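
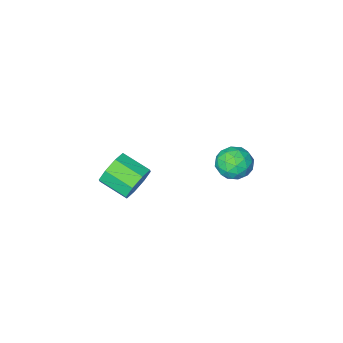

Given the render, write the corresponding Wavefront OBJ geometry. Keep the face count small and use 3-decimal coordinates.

v 0.567 0.981 -1.128
v 1.079 0.994 -1.756
v 1.664 -0.049 -1.3
v 1.153 -0.061 -0.672
v 1.288 1.322 -1.273
v 1.873 0.279 -0.817
v 1.074 1.451 -0.705
v 1.66 0.408 -0.249
v 0.564 1.304 -0.385
v 1.15 0.261 0.071
v 0.056 0.969 -0.5
v 0.641 -0.074 -0.044
v -0.153 0.641 -0.983
v 0.432 -0.402 -0.527
v 0.06 0.512 -1.551
v 0.646 -0.531 -1.095
v 0.57 0.659 -1.871
v 1.156 -0.384 -1.415
v -4.561 0.727 -2.224
v -4.106 1.315 -2.57
v -3.494 0.285 -1.57
v -3.039 0.873 -1.916
v -3.612 1.07 -1.363
v -4.271 1.343 -1.767
v -3.329 0.257 -2.373
v -3.988 0.53 -2.777
v -3.344 1.025 -2.662
v -3.519 1.527 -2.038
v -4.081 0.073 -2.102
v -4.256 0.575 -1.478
v -4.427 1.059 -2.455
v -3.173 0.541 -1.685
v -3.51 0.656 -1.36
v -3.242 1.002 -1.564
v -4.524 1.076 -1.983
v -4.257 1.422 -2.186
v -3.967 1.278 -1.476
v -3.343 0.178 -1.954
v -3.076 0.524 -2.157
v -4.358 0.598 -2.576
v -4.09 0.944 -2.78
v -3.633 0.322 -2.664
v -3.712 1.235 -2.712
v -3.085 0.975 -2.327
v -3.255 0.613 -2.596
v -3.642 0.773 -2.833
v -3.815 1.53 -2.345
v -3.188 1.27 -1.96
v -3.524 1.386 -1.635
v -3.912 1.546 -1.873
v -3.367 1.359 -2.399
v -4.412 0.33 -2.18
v -3.785 0.07 -1.795
v -3.688 0.054 -2.267
v -4.076 0.214 -2.505
v -4.515 0.625 -1.813
v -3.888 0.365 -1.428
v -3.958 0.827 -1.307
v -4.345 0.987 -1.544
v -4.233 0.241 -1.741
f 2 1 5
f 2 5 3
f 3 5 6
f 3 6 4
f 5 1 7
f 5 7 6
f 6 7 8
f 6 8 4
f 7 1 9
f 7 9 8
f 8 9 10
f 8 10 4
f 9 1 11
f 9 11 10
f 10 11 12
f 10 12 4
f 11 1 13
f 11 13 12
f 12 13 14
f 12 14 4
f 13 1 15
f 13 15 14
f 14 15 16
f 14 16 4
f 15 1 17
f 15 17 16
f 16 17 18
f 16 18 4
f 17 1 2
f 17 2 18
f 18 2 3
f 18 3 4
f 19 56 35
f 56 30 59
f 35 59 24
f 56 59 35
f 19 35 31
f 35 24 36
f 31 36 20
f 35 36 31
f 19 31 40
f 31 20 41
f 40 41 26
f 31 41 40
f 19 40 52
f 40 26 55
f 52 55 29
f 40 55 52
f 19 52 56
f 52 29 60
f 56 60 30
f 52 60 56
f 20 36 47
f 36 24 50
f 47 50 28
f 36 50 47
f 24 59 37
f 59 30 58
f 37 58 23
f 59 58 37
f 30 60 57
f 60 29 53
f 57 53 21
f 60 53 57
f 29 55 54
f 55 26 42
f 54 42 25
f 55 42 54
f 26 41 46
f 41 20 43
f 46 43 27
f 41 43 46
f 22 48 34
f 48 28 49
f 34 49 23
f 48 49 34
f 22 34 32
f 34 23 33
f 32 33 21
f 34 33 32
f 22 32 39
f 32 21 38
f 39 38 25
f 32 38 39
f 22 39 44
f 39 25 45
f 44 45 27
f 39 45 44
f 22 44 48
f 44 27 51
f 48 51 28
f 44 51 48
f 23 49 37
f 49 28 50
f 37 50 24
f 49 50 37
f 21 33 57
f 33 23 58
f 57 58 30
f 33 58 57
f 25 38 54
f 38 21 53
f 54 53 29
f 38 53 54
f 27 45 46
f 45 25 42
f 46 42 26
f 45 42 46
f 28 51 47
f 51 27 43
f 47 43 20
f 51 43 47



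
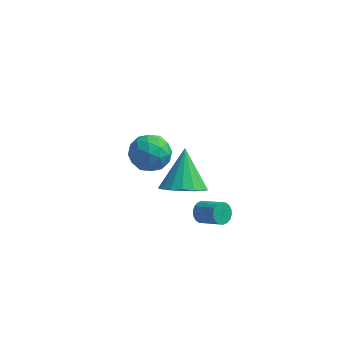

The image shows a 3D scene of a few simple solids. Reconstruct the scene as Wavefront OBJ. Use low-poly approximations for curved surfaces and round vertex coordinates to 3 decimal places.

v 1.968 -2.611 -0.66
v 2.25 -2.157 -0.792
v 3.213 -2.575 -0.171
v 2.932 -3.029 -0.04
v 2.142 -2.095 -0.582
v 3.105 -2.513 0.039
v 1.999 -2.135 -0.387
v 2.962 -2.553 0.234
v 1.85 -2.269 -0.246
v 2.813 -2.687 0.374
v 1.725 -2.471 -0.188
v 2.688 -2.889 0.433
v 1.647 -2.7 -0.223
v 2.611 -3.118 0.398
v 1.634 -2.912 -0.344
v 2.597 -3.33 0.277
v 1.687 -3.065 -0.529
v 2.65 -3.483 0.092
v 1.795 -3.127 -0.739
v 2.758 -3.545 -0.118
v 1.938 -3.087 -0.934
v 2.901 -3.505 -0.313
v 2.087 -2.953 -1.074
v 3.05 -3.371 -0.454
v 2.212 -2.751 -1.133
v 3.175 -3.169 -0.512
v 2.289 -2.522 -1.098
v 3.253 -2.94 -0.477
v 2.303 -2.31 -0.977
v 3.266 -2.728 -0.356
v 1.471 -4.021 2.418
v 2.035 -3.336 1.894
v 1.229 -2.719 3.862
v 1.574 -3.252 1.741
v 1.089 -3.344 1.743
v 0.693 -3.591 1.899
v 0.474 -3.937 2.174
v 0.484 -4.302 2.505
v 0.72 -4.603 2.816
v 1.129 -4.771 3.036
v 1.615 -4.766 3.114
v 2.069 -4.592 3.033
v 2.386 -4.286 2.81
v 2.493 -3.92 2.498
v 2.366 -3.577 2.168
v -1.224 2.412 -1.274
v -0.444 1.727 -1.35
v -2.336 1.173 -1.53
v -1.556 0.488 -1.606
v -1.772 0.93 -0.689
v -1.085 1.696 -0.531
v -1.695 1.204 -2.349
v -1.008 1.97 -2.191
v -0.735 0.981 -2.015
v -0.782 0.812 -0.989
v -1.998 2.088 -1.891
v -2.045 1.919 -0.865
v -0.736 2.178 -1.29
v -2.044 0.722 -1.59
v -2.171 0.981 -1.051
v -1.712 0.579 -1.096
v -1.113 2.16 -0.808
v -0.654 1.757 -0.853
v -1.435 1.289 -0.464
v -2.126 1.143 -2.027
v -1.667 0.74 -2.072
v -1.068 2.321 -1.784
v -0.609 1.919 -1.829
v -1.345 1.611 -2.416
v -0.449 1.337 -1.726
v -1.102 0.609 -1.876
v -1.184 1.03 -2.312
v -0.78 1.48 -2.22
v -0.477 1.238 -1.122
v -1.13 0.509 -1.273
v -1.257 0.769 -0.734
v -0.853 1.219 -0.641
v -0.648 0.799 -1.513
v -1.65 2.391 -1.607
v -2.303 1.662 -1.758
v -1.927 1.681 -2.239
v -1.523 2.131 -2.146
v -1.678 2.291 -1.004
v -2.331 1.563 -1.154
v -2 1.42 -0.66
v -1.596 1.87 -0.568
v -2.132 2.101 -1.367
f 2 1 5
f 2 5 3
f 3 5 6
f 3 6 4
f 5 1 7
f 5 7 6
f 6 7 8
f 6 8 4
f 7 1 9
f 7 9 8
f 8 9 10
f 8 10 4
f 9 1 11
f 9 11 10
f 10 11 12
f 10 12 4
f 11 1 13
f 11 13 12
f 12 13 14
f 12 14 4
f 13 1 15
f 13 15 14
f 14 15 16
f 14 16 4
f 15 1 17
f 15 17 16
f 16 17 18
f 16 18 4
f 17 1 19
f 17 19 18
f 18 19 20
f 18 20 4
f 19 1 21
f 19 21 20
f 20 21 22
f 20 22 4
f 21 1 23
f 21 23 22
f 22 23 24
f 22 24 4
f 23 1 25
f 23 25 24
f 24 25 26
f 24 26 4
f 25 1 27
f 25 27 26
f 26 27 28
f 26 28 4
f 27 1 29
f 27 29 28
f 28 29 30
f 28 30 4
f 29 1 2
f 29 2 30
f 30 2 3
f 30 3 4
f 32 31 34
f 32 34 33
f 34 31 35
f 34 35 33
f 35 31 36
f 35 36 33
f 36 31 37
f 36 37 33
f 37 31 38
f 37 38 33
f 38 31 39
f 38 39 33
f 39 31 40
f 39 40 33
f 40 31 41
f 40 41 33
f 41 31 42
f 41 42 33
f 42 31 43
f 42 43 33
f 43 31 44
f 43 44 33
f 44 31 45
f 44 45 33
f 45 31 32
f 45 32 33
f 46 83 62
f 83 57 86
f 62 86 51
f 83 86 62
f 46 62 58
f 62 51 63
f 58 63 47
f 62 63 58
f 46 58 67
f 58 47 68
f 67 68 53
f 58 68 67
f 46 67 79
f 67 53 82
f 79 82 56
f 67 82 79
f 46 79 83
f 79 56 87
f 83 87 57
f 79 87 83
f 47 63 74
f 63 51 77
f 74 77 55
f 63 77 74
f 51 86 64
f 86 57 85
f 64 85 50
f 86 85 64
f 57 87 84
f 87 56 80
f 84 80 48
f 87 80 84
f 56 82 81
f 82 53 69
f 81 69 52
f 82 69 81
f 53 68 73
f 68 47 70
f 73 70 54
f 68 70 73
f 49 75 61
f 75 55 76
f 61 76 50
f 75 76 61
f 49 61 59
f 61 50 60
f 59 60 48
f 61 60 59
f 49 59 66
f 59 48 65
f 66 65 52
f 59 65 66
f 49 66 71
f 66 52 72
f 71 72 54
f 66 72 71
f 49 71 75
f 71 54 78
f 75 78 55
f 71 78 75
f 50 76 64
f 76 55 77
f 64 77 51
f 76 77 64
f 48 60 84
f 60 50 85
f 84 85 57
f 60 85 84
f 52 65 81
f 65 48 80
f 81 80 56
f 65 80 81
f 54 72 73
f 72 52 69
f 73 69 53
f 72 69 73
f 55 78 74
f 78 54 70
f 74 70 47
f 78 70 74



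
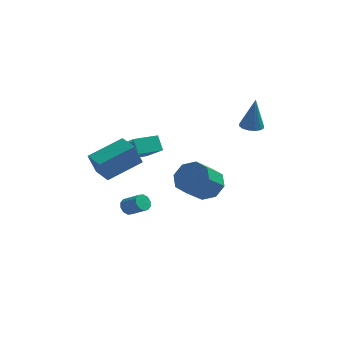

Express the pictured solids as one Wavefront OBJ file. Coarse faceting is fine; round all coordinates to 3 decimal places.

v -2.738 2.16 -4.316
v -2.434 2.602 -4.476
v -1.498 2.202 -3.805
v -1.802 1.76 -3.644
v -2.604 2.689 -4.187
v -1.668 2.288 -3.516
v -2.825 2.573 -3.948
v -1.889 2.173 -3.276
v -3.013 2.3 -3.848
v -2.077 1.9 -3.177
v -3.096 1.974 -3.928
v -2.16 1.573 -3.256
v -3.042 1.718 -4.155
v -2.106 1.318 -3.484
v -2.872 1.632 -4.444
v -1.936 1.231 -3.773
v -2.651 1.747 -4.684
v -1.715 1.347 -4.012
v -2.463 2.02 -4.783
v -1.527 1.62 -4.112
v -2.38 2.347 -4.704
v -1.444 1.946 -4.032
v 1.528 2.279 -2.184
v 2.528 1.901 -2.03
v 1.892 0.684 -0.882
v 0.892 1.061 -1.036
v 2.332 2.504 -1.499
v 1.696 1.287 -0.351
v 1.666 2.975 -1.37
v 1.029 1.757 -0.222
v 0.918 3.038 -1.717
v 0.282 1.821 -0.569
v 0.528 2.656 -2.338
v -0.108 1.439 -1.19
v 0.724 2.053 -2.869
v 0.088 0.836 -1.721
v 1.391 1.583 -2.998
v 0.754 0.365 -1.85
v 2.138 1.519 -2.651
v 1.502 0.302 -1.503
v 3.766 3.057 2.03
v 4.429 2.988 1.967
v 3.954 3.083 3.99
v 4.374 3.33 1.967
v 4.156 3.6 1.985
v 3.834 3.723 2.014
v 3.493 3.669 2.048
v 3.225 3.45 2.076
v 3.102 3.126 2.092
v 3.157 2.784 2.092
v 3.375 2.515 2.074
v 3.698 2.391 2.045
v 4.038 2.445 2.011
v 4.306 2.664 1.983
v -2.933 1.911 -0.561
v -1.899 1.038 0.468
v -3.299 2.424 0.241
v -2.265 1.551 1.27
v -1.835 2.989 -0.75
v -0.801 2.116 0.279
v -2.201 3.502 0.052
v -1.167 2.629 1.081
v -3.93 -0.078 -0.435
v -4.29 -0.404 0.867
v -2.358 1.241 0.33
v -2.717 0.914 1.632
v -3.103 -1.054 -0.452
v -3.462 -1.381 0.85
v -1.53 0.264 0.313
v -1.89 -0.062 1.615
f 2 1 5
f 2 5 3
f 3 5 6
f 3 6 4
f 5 1 7
f 5 7 6
f 6 7 8
f 6 8 4
f 7 1 9
f 7 9 8
f 8 9 10
f 8 10 4
f 9 1 11
f 9 11 10
f 10 11 12
f 10 12 4
f 11 1 13
f 11 13 12
f 12 13 14
f 12 14 4
f 13 1 15
f 13 15 14
f 14 15 16
f 14 16 4
f 15 1 17
f 15 17 16
f 16 17 18
f 16 18 4
f 17 1 19
f 17 19 18
f 18 19 20
f 18 20 4
f 19 1 21
f 19 21 20
f 20 21 22
f 20 22 4
f 21 1 2
f 21 2 22
f 22 2 3
f 22 3 4
f 24 23 27
f 24 27 25
f 25 27 28
f 25 28 26
f 27 23 29
f 27 29 28
f 28 29 30
f 28 30 26
f 29 23 31
f 29 31 30
f 30 31 32
f 30 32 26
f 31 23 33
f 31 33 32
f 32 33 34
f 32 34 26
f 33 23 35
f 33 35 34
f 34 35 36
f 34 36 26
f 35 23 37
f 35 37 36
f 36 37 38
f 36 38 26
f 37 23 39
f 37 39 38
f 38 39 40
f 38 40 26
f 39 23 24
f 39 24 40
f 40 24 25
f 40 25 26
f 42 41 44
f 42 44 43
f 44 41 45
f 44 45 43
f 45 41 46
f 45 46 43
f 46 41 47
f 46 47 43
f 47 41 48
f 47 48 43
f 48 41 49
f 48 49 43
f 49 41 50
f 49 50 43
f 50 41 51
f 50 51 43
f 51 41 52
f 51 52 43
f 52 41 53
f 52 53 43
f 53 41 54
f 53 54 43
f 54 41 42
f 54 42 43
f 56 58 55
f 59 56 55
f 55 58 57
f 57 59 55
f 56 62 58
f 60 56 59
f 60 62 56
f 58 62 57
f 61 59 57
f 57 62 61
f 61 60 59
f 62 60 61
f 64 66 63
f 67 64 63
f 63 66 65
f 65 67 63
f 64 70 66
f 68 64 67
f 68 70 64
f 66 70 65
f 69 67 65
f 65 70 69
f 69 68 67
f 70 68 69



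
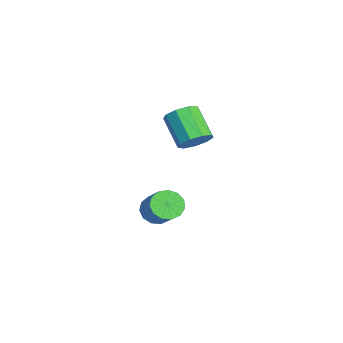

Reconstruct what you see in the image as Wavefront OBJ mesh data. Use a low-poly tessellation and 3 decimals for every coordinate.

v 2.97 0.166 -3.342
v 3.543 0.306 -4.022
v 4.902 0.694 -2.798
v 4.33 0.554 -2.118
v 3.326 0.753 -3.923
v 4.685 1.142 -2.7
v 2.996 1.015 -3.64
v 4.356 1.403 -2.416
v 2.658 1.006 -3.262
v 4.018 1.395 -2.038
v 2.419 0.731 -2.909
v 3.779 1.119 -1.686
v 2.355 0.276 -2.694
v 3.715 0.665 -1.47
v 2.487 -0.214 -2.684
v 3.846 0.175 -1.461
v 2.772 -0.583 -2.883
v 4.131 -0.194 -1.66
v 3.119 -0.714 -3.228
v 4.479 -0.326 -2.004
v 3.42 -0.567 -3.609
v 4.779 -0.178 -2.385
v 3.578 -0.186 -3.905
v 4.937 0.202 -2.681
v 4.146 1.94 2.129
v 4.798 1.598 2.697
v 3.407 1.039 3.959
v 2.754 1.38 3.391
v 4.683 2.207 2.839
v 3.291 1.648 4.102
v 4.316 2.691 2.649
v 2.925 2.132 3.912
v 3.869 2.823 2.216
v 2.478 2.264 3.478
v 3.552 2.542 1.742
v 2.161 1.983 3.004
v 3.513 1.979 1.449
v 2.121 1.42 2.711
v 3.769 1.397 1.474
v 2.378 0.838 2.736
v 4.202 1.069 1.806
v 2.811 0.51 3.068
v 4.608 1.149 2.289
v 3.217 0.59 3.551
f 2 1 5
f 2 5 3
f 3 5 6
f 3 6 4
f 5 1 7
f 5 7 6
f 6 7 8
f 6 8 4
f 7 1 9
f 7 9 8
f 8 9 10
f 8 10 4
f 9 1 11
f 9 11 10
f 10 11 12
f 10 12 4
f 11 1 13
f 11 13 12
f 12 13 14
f 12 14 4
f 13 1 15
f 13 15 14
f 14 15 16
f 14 16 4
f 15 1 17
f 15 17 16
f 16 17 18
f 16 18 4
f 17 1 19
f 17 19 18
f 18 19 20
f 18 20 4
f 19 1 21
f 19 21 20
f 20 21 22
f 20 22 4
f 21 1 23
f 21 23 22
f 22 23 24
f 22 24 4
f 23 1 2
f 23 2 24
f 24 2 3
f 24 3 4
f 26 25 29
f 26 29 27
f 27 29 30
f 27 30 28
f 29 25 31
f 29 31 30
f 30 31 32
f 30 32 28
f 31 25 33
f 31 33 32
f 32 33 34
f 32 34 28
f 33 25 35
f 33 35 34
f 34 35 36
f 34 36 28
f 35 25 37
f 35 37 36
f 36 37 38
f 36 38 28
f 37 25 39
f 37 39 38
f 38 39 40
f 38 40 28
f 39 25 41
f 39 41 40
f 40 41 42
f 40 42 28
f 41 25 43
f 41 43 42
f 42 43 44
f 42 44 28
f 43 25 26
f 43 26 44
f 44 26 27
f 44 27 28



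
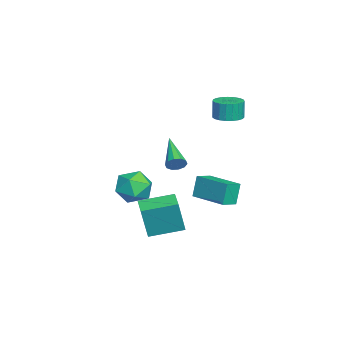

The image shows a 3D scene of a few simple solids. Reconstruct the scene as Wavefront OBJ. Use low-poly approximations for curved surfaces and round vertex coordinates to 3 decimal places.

v -0.627 0.827 -0.171
v -0.462 1.074 0.305
v -2.513 0.273 0.771
v -0.627 1.31 0.113
v -0.792 1.362 -0.187
v -0.894 1.21 -0.481
v -0.893 0.911 -0.656
v -0.791 0.581 -0.646
v -0.626 0.344 -0.454
v -0.461 0.292 -0.154
v -0.36 0.445 0.139
v -0.36 0.743 0.315
v -1.546 3.312 2.828
v -0.971 3.852 2.888
v -1.08 3.847 3.972
v -1.654 3.308 3.912
v -1.239 4.04 2.862
v -1.348 4.035 3.946
v -1.56 4.102 2.83
v -1.669 4.097 3.914
v -1.879 4.028 2.798
v -1.987 4.023 3.882
v -2.14 3.83 2.771
v -2.248 3.825 3.855
v -2.298 3.543 2.753
v -2.406 3.538 3.838
v -2.326 3.216 2.749
v -2.434 3.211 3.834
v -2.219 2.905 2.758
v -2.328 2.9 3.843
v -1.996 2.665 2.78
v -2.104 2.66 3.864
v -1.695 2.537 2.809
v -1.803 2.532 3.894
v -1.368 2.543 2.842
v -1.477 2.538 3.927
v -1.072 2.682 2.872
v -1.18 2.677 3.957
v -0.858 2.93 2.895
v -0.966 2.925 3.979
v -0.763 3.244 2.906
v -0.871 3.239 3.99
v -0.803 3.57 2.903
v -0.911 3.565 3.988
v -3.52 -0.739 -2.972
v -2.457 -0.701 -2.577
v -3.283 -2.499 -3.443
v -2.22 -2.461 -3.048
v -3.096 -2.406 -2.327
v -3.242 -1.318 -2.036
v -2.498 -1.882 -3.984
v -2.644 -0.794 -3.693
v -1.825 -1.408 -3.202
v -2.194 -1.732 -2.178
v -3.546 -1.468 -3.842
v -3.915 -1.792 -2.818
v 1.578 2.498 -1.171
v 1.233 2.67 0.029
v 2.844 4.052 -1.029
v 2.5 4.224 0.171
v 2.26 1.916 -0.891
v 1.916 2.088 0.309
v 3.527 3.47 -0.749
v 3.182 3.642 0.451
v 0.306 -0.638 -4.134
v 0.634 -0.951 -2.206
v -0.117 1.157 -3.77
v 0.211 0.844 -1.843
v 1.429 -0.344 -4.277
v 1.757 -0.657 -2.35
v 1.006 1.451 -3.914
v 1.334 1.138 -1.986
f 2 1 4
f 2 4 3
f 4 1 5
f 4 5 3
f 5 1 6
f 5 6 3
f 6 1 7
f 6 7 3
f 7 1 8
f 7 8 3
f 8 1 9
f 8 9 3
f 9 1 10
f 9 10 3
f 10 1 11
f 10 11 3
f 11 1 12
f 11 12 3
f 12 1 2
f 12 2 3
f 14 13 17
f 14 17 15
f 15 17 18
f 15 18 16
f 17 13 19
f 17 19 18
f 18 19 20
f 18 20 16
f 19 13 21
f 19 21 20
f 20 21 22
f 20 22 16
f 21 13 23
f 21 23 22
f 22 23 24
f 22 24 16
f 23 13 25
f 23 25 24
f 24 25 26
f 24 26 16
f 25 13 27
f 25 27 26
f 26 27 28
f 26 28 16
f 27 13 29
f 27 29 28
f 28 29 30
f 28 30 16
f 29 13 31
f 29 31 30
f 30 31 32
f 30 32 16
f 31 13 33
f 31 33 32
f 32 33 34
f 32 34 16
f 33 13 35
f 33 35 34
f 34 35 36
f 34 36 16
f 35 13 37
f 35 37 36
f 36 37 38
f 36 38 16
f 37 13 39
f 37 39 38
f 38 39 40
f 38 40 16
f 39 13 41
f 39 41 40
f 40 41 42
f 40 42 16
f 41 13 43
f 41 43 42
f 42 43 44
f 42 44 16
f 43 13 14
f 43 14 44
f 44 14 15
f 44 15 16
f 45 56 50
f 45 50 46
f 45 46 52
f 45 52 55
f 45 55 56
f 46 50 54
f 50 56 49
f 56 55 47
f 55 52 51
f 52 46 53
f 48 54 49
f 48 49 47
f 48 47 51
f 48 51 53
f 48 53 54
f 49 54 50
f 47 49 56
f 51 47 55
f 53 51 52
f 54 53 46
f 58 60 57
f 61 58 57
f 57 60 59
f 59 61 57
f 58 64 60
f 62 58 61
f 62 64 58
f 60 64 59
f 63 61 59
f 59 64 63
f 63 62 61
f 64 62 63
f 66 68 65
f 69 66 65
f 65 68 67
f 67 69 65
f 66 72 68
f 70 66 69
f 70 72 66
f 68 72 67
f 71 69 67
f 67 72 71
f 71 70 69
f 72 70 71



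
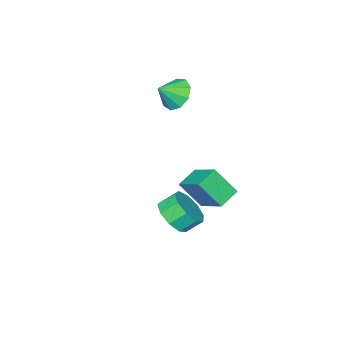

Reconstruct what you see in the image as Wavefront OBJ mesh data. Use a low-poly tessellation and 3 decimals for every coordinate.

v -0.389 0.237 -2.263
v -1.603 0.16 -1.803
v -0.085 1.957 -1.17
v -1.298 1.88 -0.711
v 0.218 -0.78 -0.829
v -0.995 -0.857 -0.37
v 0.523 0.94 0.263
v -0.691 0.863 0.723
v 3.688 2.352 0.309
v 4.518 2.986 0.618
v 3.863 3.502 1.321
v 3.032 2.868 1.011
v 4.155 3.302 0.049
v 3.5 3.817 0.751
v 3.574 3.173 -0.4
v 2.919 3.688 0.303
v 3.045 2.66 -0.516
v 2.39 3.175 0.186
v 2.817 2.003 -0.247
v 2.162 2.519 0.455
v 2.997 1.51 0.283
v 2.341 2.025 0.985
v 3.499 1.411 0.824
v 2.844 1.926 1.527
v 4.09 1.752 1.125
v 3.435 2.268 1.827
v 4.492 2.374 1.044
v 3.837 2.89 1.746
v -2.263 -3.538 3.493
v -1.754 -3.961 2.652
v -1.237 -3.842 4.267
v -1.589 -3.251 2.713
v -1.739 -2.675 3.139
v -2.134 -2.502 3.73
v -2.589 -2.814 4.211
v -2.892 -3.465 4.356
v -2.9 -4.149 4.097
v -2.61 -4.548 3.556
v -2.158 -4.474 2.985
f 2 4 1
f 5 2 1
f 1 4 3
f 3 5 1
f 2 8 4
f 6 2 5
f 6 8 2
f 4 8 3
f 7 5 3
f 3 8 7
f 7 6 5
f 8 6 7
f 10 9 13
f 10 13 11
f 11 13 14
f 11 14 12
f 13 9 15
f 13 15 14
f 14 15 16
f 14 16 12
f 15 9 17
f 15 17 16
f 16 17 18
f 16 18 12
f 17 9 19
f 17 19 18
f 18 19 20
f 18 20 12
f 19 9 21
f 19 21 20
f 20 21 22
f 20 22 12
f 21 9 23
f 21 23 22
f 22 23 24
f 22 24 12
f 23 9 25
f 23 25 24
f 24 25 26
f 24 26 12
f 25 9 27
f 25 27 26
f 26 27 28
f 26 28 12
f 27 9 10
f 27 10 28
f 28 10 11
f 28 11 12
f 30 29 32
f 30 32 31
f 32 29 33
f 32 33 31
f 33 29 34
f 33 34 31
f 34 29 35
f 34 35 31
f 35 29 36
f 35 36 31
f 36 29 37
f 36 37 31
f 37 29 38
f 37 38 31
f 38 29 39
f 38 39 31
f 39 29 30
f 39 30 31



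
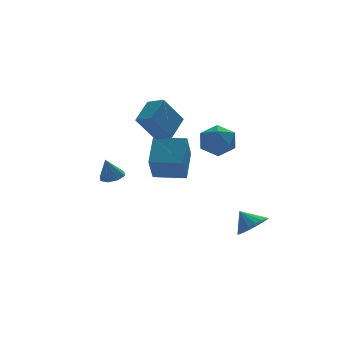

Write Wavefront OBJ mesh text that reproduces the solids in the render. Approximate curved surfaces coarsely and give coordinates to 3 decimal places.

v -0.705 1.167 0.978
v 0.064 2.533 2.188
v -0.103 2.168 -0.533
v 0.667 3.533 0.677
v 0.853 0.267 1.003
v 1.623 1.632 2.213
v 1.456 1.267 -0.508
v 2.225 2.633 0.702
v 0.529 -2.916 4.235
v 1.509 -2.733 4.601
v 1.191 -3.667 2.839
v 2.171 -3.484 3.205
v 1.546 -4.19 3.692
v 1.137 -3.727 4.555
v 1.563 -2.673 2.885
v 1.154 -2.21 3.748
v 2.148 -2.583 3.767
v 2.137 -3.52 4.266
v 0.563 -2.88 3.174
v 0.552 -3.817 3.673
v -2.884 0.58 0.486
v -2.369 0.125 0.619
v -3.276 0.5 1.734
v -2.219 0.633 0.699
v -2.458 1.11 0.654
v -2.947 1.277 0.511
v -3.398 1.035 0.354
v -3.548 0.527 0.274
v -3.309 0.05 0.318
v -2.82 -0.117 0.462
v -0.689 0.737 4.239
v 0.357 1.755 5.091
v -1.252 1.613 3.883
v -0.206 2.631 4.735
v 0.466 0.849 2.685
v 1.512 1.867 3.537
v -0.097 1.725 2.329
v 0.949 2.743 3.181
v 2.861 -4.234 -2.034
v 3.656 -4.329 -1.541
v 2.419 -3.526 -1.186
v 3.733 -3.994 -1.78
v 3.639 -3.707 -2.069
v 3.39 -3.524 -2.351
v 3.036 -3.482 -2.57
v 2.648 -3.588 -2.684
v 2.301 -3.823 -2.668
v 2.066 -4.139 -2.527
v 1.988 -4.474 -2.289
v 2.083 -4.761 -2
v 2.332 -4.944 -1.718
v 2.686 -4.986 -1.498
v 3.074 -4.879 -1.385
v 3.42 -4.645 -1.4
f 2 4 1
f 5 2 1
f 1 4 3
f 3 5 1
f 2 8 4
f 6 2 5
f 6 8 2
f 4 8 3
f 7 5 3
f 3 8 7
f 7 6 5
f 8 6 7
f 9 20 14
f 9 14 10
f 9 10 16
f 9 16 19
f 9 19 20
f 10 14 18
f 14 20 13
f 20 19 11
f 19 16 15
f 16 10 17
f 12 18 13
f 12 13 11
f 12 11 15
f 12 15 17
f 12 17 18
f 13 18 14
f 11 13 20
f 15 11 19
f 17 15 16
f 18 17 10
f 22 21 24
f 22 24 23
f 24 21 25
f 24 25 23
f 25 21 26
f 25 26 23
f 26 21 27
f 26 27 23
f 27 21 28
f 27 28 23
f 28 21 29
f 28 29 23
f 29 21 30
f 29 30 23
f 30 21 22
f 30 22 23
f 32 34 31
f 35 32 31
f 31 34 33
f 33 35 31
f 32 38 34
f 36 32 35
f 36 38 32
f 34 38 33
f 37 35 33
f 33 38 37
f 37 36 35
f 38 36 37
f 40 39 42
f 40 42 41
f 42 39 43
f 42 43 41
f 43 39 44
f 43 44 41
f 44 39 45
f 44 45 41
f 45 39 46
f 45 46 41
f 46 39 47
f 46 47 41
f 47 39 48
f 47 48 41
f 48 39 49
f 48 49 41
f 49 39 50
f 49 50 41
f 50 39 51
f 50 51 41
f 51 39 52
f 51 52 41
f 52 39 53
f 52 53 41
f 53 39 54
f 53 54 41
f 54 39 40
f 54 40 41



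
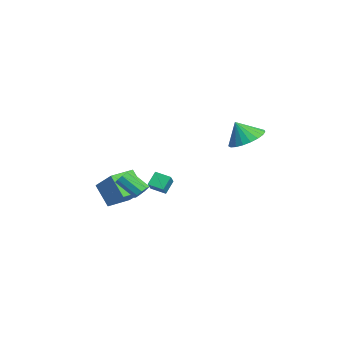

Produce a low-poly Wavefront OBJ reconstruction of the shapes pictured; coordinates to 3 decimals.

v 1.671 3.73 1.612
v 2.656 3.24 1.59
v 1.409 3.15 2.768
v 2.749 3.631 1.807
v 2.657 4.04 1.991
v 2.393 4.394 2.109
v 2.005 4.634 2.141
v 1.559 4.718 2.082
v 1.133 4.631 1.941
v 0.8 4.388 1.744
v 0.617 4.031 1.523
v 0.617 3.622 1.318
v 0.799 3.232 1.164
v 1.132 2.928 1.087
v 1.558 2.762 1.101
v 2.004 2.764 1.203
v 2.392 2.933 1.376
v 3.884 -2.438 -0.641
v 4.279 -2.792 -0.645
v 3.53 -3.636 0.218
v 3.136 -3.282 0.221
v 4.326 -2.556 -0.373
v 3.578 -3.4 0.489
v 4.167 -2.265 -0.227
v 3.418 -3.109 0.635
v 3.875 -2.055 -0.275
v 3.126 -2.899 0.588
v 3.588 -2.024 -0.494
v 2.839 -2.868 0.369
v 3.439 -2.187 -0.782
v 2.691 -3.031 0.081
v 3.499 -2.467 -1.004
v 2.75 -3.311 -0.142
v 3.739 -2.734 -1.057
v 2.99 -3.577 -0.194
v 4.047 -2.862 -0.915
v 3.298 -3.706 -0.052
v -3.842 0.234 -3.293
v -2.904 -0.141 -2.491
v -3.322 0.987 -3.549
v -2.384 0.612 -2.747
v -3.436 -0.292 -4.013
v -2.498 -0.667 -3.211
v -2.916 0.461 -4.269
v -1.978 0.086 -3.467
v 1.633 -3.764 -2.58
v 0.718 -4.212 -1.411
v 1.058 -2.477 -2.536
v 0.143 -2.925 -1.368
v 2.957 -3.215 -1.332
v 2.042 -3.663 -0.164
v 2.382 -1.928 -1.289
v 1.467 -2.376 -0.12
f 2 1 4
f 2 4 3
f 4 1 5
f 4 5 3
f 5 1 6
f 5 6 3
f 6 1 7
f 6 7 3
f 7 1 8
f 7 8 3
f 8 1 9
f 8 9 3
f 9 1 10
f 9 10 3
f 10 1 11
f 10 11 3
f 11 1 12
f 11 12 3
f 12 1 13
f 12 13 3
f 13 1 14
f 13 14 3
f 14 1 15
f 14 15 3
f 15 1 16
f 15 16 3
f 16 1 17
f 16 17 3
f 17 1 2
f 17 2 3
f 19 18 22
f 19 22 20
f 20 22 23
f 20 23 21
f 22 18 24
f 22 24 23
f 23 24 25
f 23 25 21
f 24 18 26
f 24 26 25
f 25 26 27
f 25 27 21
f 26 18 28
f 26 28 27
f 27 28 29
f 27 29 21
f 28 18 30
f 28 30 29
f 29 30 31
f 29 31 21
f 30 18 32
f 30 32 31
f 31 32 33
f 31 33 21
f 32 18 34
f 32 34 33
f 33 34 35
f 33 35 21
f 34 18 36
f 34 36 35
f 35 36 37
f 35 37 21
f 36 18 19
f 36 19 37
f 37 19 20
f 37 20 21
f 39 41 38
f 42 39 38
f 38 41 40
f 40 42 38
f 39 45 41
f 43 39 42
f 43 45 39
f 41 45 40
f 44 42 40
f 40 45 44
f 44 43 42
f 45 43 44
f 47 49 46
f 50 47 46
f 46 49 48
f 48 50 46
f 47 53 49
f 51 47 50
f 51 53 47
f 49 53 48
f 52 50 48
f 48 53 52
f 52 51 50
f 53 51 52



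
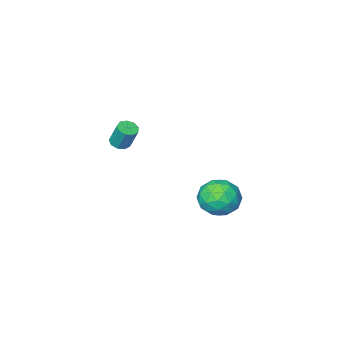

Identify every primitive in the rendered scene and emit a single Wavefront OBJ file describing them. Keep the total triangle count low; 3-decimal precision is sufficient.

v -3.677 4.817 1.141
v -2.837 4.485 0.506
v -3.803 3.175 1.834
v -2.963 2.843 1.199
v -2.782 3.55 2.027
v -2.705 4.565 1.599
v -3.935 3.095 0.741
v -3.858 4.11 0.313
v -2.997 3.421 0.259
v -2.284 3.701 1.054
v -4.356 3.959 1.286
v -3.643 4.239 2.081
v -3.246 4.795 0.763
v -3.394 2.865 1.577
v -3.288 3.281 2.064
v -2.794 3.085 1.691
v -3.168 4.842 1.405
v -2.674 4.647 1.032
v -2.642 4.097 1.926
v -3.966 3.013 1.308
v -3.472 2.818 0.935
v -3.846 4.575 0.649
v -3.352 4.379 0.276
v -3.998 3.563 0.414
v -2.846 3.974 0.244
v -2.92 3.009 0.651
v -3.492 3.158 0.382
v -3.446 3.754 0.13
v -2.428 4.139 0.711
v -2.502 3.174 1.119
v -2.395 3.59 1.606
v -2.35 4.186 1.354
v -2.521 3.514 0.566
v -4.138 4.486 1.221
v -4.212 3.521 1.629
v -4.29 3.474 0.986
v -4.245 4.07 0.734
v -3.72 4.651 1.689
v -3.794 3.686 2.096
v -3.194 3.906 2.21
v -3.148 4.502 1.958
v -4.119 4.146 1.774
v -1.875 -2.525 2.062
v -1.331 -2.447 2.084
v -1.461 -1.896 3.32
v -2.005 -1.975 3.298
v -1.499 -2.146 1.932
v -1.628 -1.595 3.169
v -1.842 -2.022 1.841
v -1.972 -1.472 3.078
v -2.201 -2.134 1.853
v -2.331 -1.584 3.09
v -2.408 -2.429 1.963
v -2.537 -1.878 3.2
v -2.365 -2.769 2.119
v -2.494 -2.218 3.356
v -2.093 -2.995 2.248
v -2.223 -2.444 3.485
v -1.72 -3.001 2.29
v -1.849 -2.45 3.526
v -1.419 -2.785 2.225
v -1.548 -2.234 3.462
f 1 38 17
f 38 12 41
f 17 41 6
f 38 41 17
f 1 17 13
f 17 6 18
f 13 18 2
f 17 18 13
f 1 13 22
f 13 2 23
f 22 23 8
f 13 23 22
f 1 22 34
f 22 8 37
f 34 37 11
f 22 37 34
f 1 34 38
f 34 11 42
f 38 42 12
f 34 42 38
f 2 18 29
f 18 6 32
f 29 32 10
f 18 32 29
f 6 41 19
f 41 12 40
f 19 40 5
f 41 40 19
f 12 42 39
f 42 11 35
f 39 35 3
f 42 35 39
f 11 37 36
f 37 8 24
f 36 24 7
f 37 24 36
f 8 23 28
f 23 2 25
f 28 25 9
f 23 25 28
f 4 30 16
f 30 10 31
f 16 31 5
f 30 31 16
f 4 16 14
f 16 5 15
f 14 15 3
f 16 15 14
f 4 14 21
f 14 3 20
f 21 20 7
f 14 20 21
f 4 21 26
f 21 7 27
f 26 27 9
f 21 27 26
f 4 26 30
f 26 9 33
f 30 33 10
f 26 33 30
f 5 31 19
f 31 10 32
f 19 32 6
f 31 32 19
f 3 15 39
f 15 5 40
f 39 40 12
f 15 40 39
f 7 20 36
f 20 3 35
f 36 35 11
f 20 35 36
f 9 27 28
f 27 7 24
f 28 24 8
f 27 24 28
f 10 33 29
f 33 9 25
f 29 25 2
f 33 25 29
f 44 43 47
f 44 47 45
f 45 47 48
f 45 48 46
f 47 43 49
f 47 49 48
f 48 49 50
f 48 50 46
f 49 43 51
f 49 51 50
f 50 51 52
f 50 52 46
f 51 43 53
f 51 53 52
f 52 53 54
f 52 54 46
f 53 43 55
f 53 55 54
f 54 55 56
f 54 56 46
f 55 43 57
f 55 57 56
f 56 57 58
f 56 58 46
f 57 43 59
f 57 59 58
f 58 59 60
f 58 60 46
f 59 43 61
f 59 61 60
f 60 61 62
f 60 62 46
f 61 43 44
f 61 44 62
f 62 44 45
f 62 45 46



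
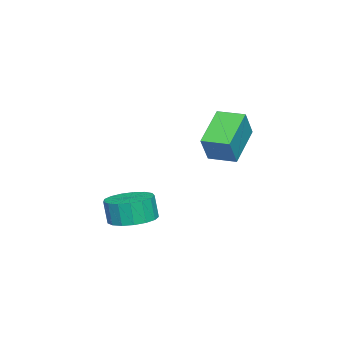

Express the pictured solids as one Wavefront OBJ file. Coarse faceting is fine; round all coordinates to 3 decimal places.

v -1.719 -0.857 1.024
v -3.57 -0.748 2.171
v -1.634 0.49 1.034
v -3.485 0.599 2.18
v -0.895 -0.919 2.36
v -2.746 -0.81 3.506
v -0.81 0.428 2.369
v -2.661 0.537 3.516
v 2.516 -2.709 -1.193
v 3.602 -2.771 -1.12
v 3.51 -2.993 0.066
v 2.424 -2.931 -0.007
v 3.5 -2.267 -1.033
v 3.407 -2.489 0.152
v 3.172 -1.864 -0.983
v 3.08 -2.086 0.203
v 2.694 -1.654 -0.981
v 2.602 -1.877 0.205
v 2.175 -1.687 -1.028
v 2.083 -1.909 0.158
v 1.735 -1.953 -1.112
v 1.642 -2.176 0.074
v 1.473 -2.393 -1.215
v 1.381 -2.615 -0.029
v 1.451 -2.905 -1.313
v 1.358 -3.127 -0.127
v 1.672 -3.372 -1.383
v 1.58 -3.594 -0.197
v 2.087 -3.687 -1.41
v 1.995 -3.909 -0.224
v 2.6 -3.778 -1.387
v 2.508 -4.001 -0.201
v 3.094 -3.624 -1.32
v 3.002 -3.847 -0.134
v 3.456 -3.261 -1.223
v 3.363 -3.483 -0.037
f 2 4 1
f 5 2 1
f 1 4 3
f 3 5 1
f 2 8 4
f 6 2 5
f 6 8 2
f 4 8 3
f 7 5 3
f 3 8 7
f 7 6 5
f 8 6 7
f 10 9 13
f 10 13 11
f 11 13 14
f 11 14 12
f 13 9 15
f 13 15 14
f 14 15 16
f 14 16 12
f 15 9 17
f 15 17 16
f 16 17 18
f 16 18 12
f 17 9 19
f 17 19 18
f 18 19 20
f 18 20 12
f 19 9 21
f 19 21 20
f 20 21 22
f 20 22 12
f 21 9 23
f 21 23 22
f 22 23 24
f 22 24 12
f 23 9 25
f 23 25 24
f 24 25 26
f 24 26 12
f 25 9 27
f 25 27 26
f 26 27 28
f 26 28 12
f 27 9 29
f 27 29 28
f 28 29 30
f 28 30 12
f 29 9 31
f 29 31 30
f 30 31 32
f 30 32 12
f 31 9 33
f 31 33 32
f 32 33 34
f 32 34 12
f 33 9 35
f 33 35 34
f 34 35 36
f 34 36 12
f 35 9 10
f 35 10 36
f 36 10 11
f 36 11 12



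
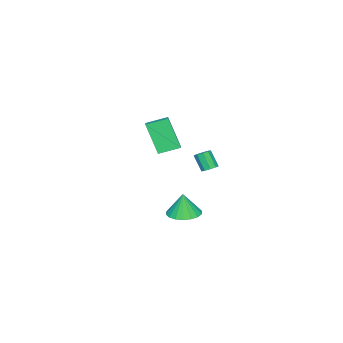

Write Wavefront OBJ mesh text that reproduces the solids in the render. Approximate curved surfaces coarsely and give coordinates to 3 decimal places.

v -1.649 3.21 -0.305
v -1.264 3.487 -0.09
v -1.406 2.886 0.939
v -1.791 2.61 0.725
v -1.576 3.65 -0.038
v -1.718 3.05 0.992
v -1.921 3.608 -0.11
v -2.063 3.008 0.919
v -2.14 3.38 -0.273
v -2.282 2.779 0.756
v -2.128 3.072 -0.451
v -2.27 2.472 0.578
v -1.893 2.829 -0.561
v -2.035 2.228 0.468
v -1.543 2.764 -0.55
v -1.685 2.164 0.479
v -1.243 2.908 -0.425
v -1.385 2.308 0.604
v -1.133 3.194 -0.243
v -1.275 2.593 0.786
v 2.482 2.401 2.558
v 2.293 1.478 4.457
v 1.705 3.355 2.945
v 1.517 2.432 4.844
v 3.203 2.868 2.856
v 3.015 1.945 4.755
v 2.427 3.822 3.243
v 2.238 2.899 5.142
v -1.214 1.777 -4.094
v -0.609 2.623 -4.083
v -1.166 1.723 -2.566
v -1.036 2.801 -4.063
v -1.497 2.777 -4.05
v -1.903 2.554 -4.045
v -2.172 2.178 -4.05
v -2.252 1.722 -4.064
v -2.126 1.277 -4.084
v -1.819 0.931 -4.106
v -1.392 0.753 -4.125
v -0.93 0.778 -4.139
v -0.524 1 -4.143
v -0.255 1.377 -4.138
v -0.176 1.833 -4.124
v -0.302 2.277 -4.105
f 2 1 5
f 2 5 3
f 3 5 6
f 3 6 4
f 5 1 7
f 5 7 6
f 6 7 8
f 6 8 4
f 7 1 9
f 7 9 8
f 8 9 10
f 8 10 4
f 9 1 11
f 9 11 10
f 10 11 12
f 10 12 4
f 11 1 13
f 11 13 12
f 12 13 14
f 12 14 4
f 13 1 15
f 13 15 14
f 14 15 16
f 14 16 4
f 15 1 17
f 15 17 16
f 16 17 18
f 16 18 4
f 17 1 19
f 17 19 18
f 18 19 20
f 18 20 4
f 19 1 2
f 19 2 20
f 20 2 3
f 20 3 4
f 22 24 21
f 25 22 21
f 21 24 23
f 23 25 21
f 22 28 24
f 26 22 25
f 26 28 22
f 24 28 23
f 27 25 23
f 23 28 27
f 27 26 25
f 28 26 27
f 30 29 32
f 30 32 31
f 32 29 33
f 32 33 31
f 33 29 34
f 33 34 31
f 34 29 35
f 34 35 31
f 35 29 36
f 35 36 31
f 36 29 37
f 36 37 31
f 37 29 38
f 37 38 31
f 38 29 39
f 38 39 31
f 39 29 40
f 39 40 31
f 40 29 41
f 40 41 31
f 41 29 42
f 41 42 31
f 42 29 43
f 42 43 31
f 43 29 44
f 43 44 31
f 44 29 30
f 44 30 31



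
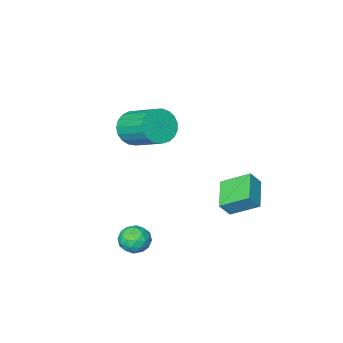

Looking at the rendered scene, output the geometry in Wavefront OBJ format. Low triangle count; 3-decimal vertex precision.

v 2.854 0.191 -2.744
v 3.581 -0.174 -2.641
v 2.419 -0.866 -3.419
v 3.146 -1.231 -3.316
v 2.649 -1.118 -2.673
v 2.918 -0.465 -2.256
v 3.082 -0.575 -3.804
v 3.351 0.078 -3.387
v 3.722 -0.647 -3.296
v 3.455 -0.983 -2.597
v 2.545 -0.057 -3.463
v 2.278 -0.393 -2.764
v 3.255 0.101 -2.633
v 2.745 -1.141 -3.427
v 2.452 -1.075 -3.049
v 2.88 -1.29 -2.988
v 2.866 -0.07 -2.407
v 3.293 -0.284 -2.347
v 2.746 -0.84 -2.365
v 2.707 -0.756 -3.713
v 3.134 -0.97 -3.653
v 3.12 0.25 -3.072
v 3.548 0.035 -3.011
v 3.254 -0.2 -3.695
v 3.766 -0.391 -2.958
v 3.51 -1.013 -3.354
v 3.473 -0.627 -3.641
v 3.631 -0.243 -3.396
v 3.609 -0.589 -2.547
v 3.353 -1.21 -2.944
v 3.061 -1.144 -2.566
v 3.219 -0.76 -2.321
v 3.692 -0.867 -2.932
v 2.647 0.17 -3.116
v 2.391 -0.451 -3.513
v 2.781 -0.28 -3.739
v 2.939 0.104 -3.494
v 2.49 -0.027 -2.706
v 2.234 -0.649 -3.102
v 2.369 -0.797 -2.664
v 2.527 -0.413 -2.419
v 2.308 -0.173 -3.128
v -2.427 -1.865 -1.847
v -3.416 -0.827 -1.01
v -2.99 -1.797 -2.596
v -3.979 -0.759 -1.759
v -1.501 -0.521 -2.421
v -2.49 0.517 -1.584
v -2.064 -0.453 -3.17
v -3.053 0.585 -2.333
v 0.878 -4.201 1.688
v 1.736 -3.835 1.326
v 1.4 -2.033 2.351
v 0.542 -2.399 2.712
v 1.463 -3.72 1.034
v 1.127 -1.918 2.059
v 1.089 -3.688 0.855
v 0.753 -1.886 1.88
v 0.678 -3.745 0.82
v 0.342 -1.943 1.845
v 0.302 -3.881 0.935
v -0.034 -2.079 1.96
v 0.026 -4.072 1.18
v -0.31 -2.27 2.205
v -0.103 -4.285 1.513
v -0.439 -2.483 2.538
v -0.062 -4.484 1.876
v -0.399 -2.682 2.901
v 0.141 -4.634 2.207
v -0.195 -2.832 3.231
v 0.471 -4.709 2.447
v 0.135 -2.907 3.472
v 0.872 -4.696 2.556
v 0.536 -2.894 3.581
v 1.274 -4.598 2.516
v 0.938 -2.796 3.54
v 1.608 -4.431 2.331
v 1.272 -2.629 3.356
v 1.815 -4.224 2.036
v 1.479 -2.422 3.061
v 1.86 -4.014 1.68
v 1.524 -2.212 2.705
f 1 38 17
f 38 12 41
f 17 41 6
f 38 41 17
f 1 17 13
f 17 6 18
f 13 18 2
f 17 18 13
f 1 13 22
f 13 2 23
f 22 23 8
f 13 23 22
f 1 22 34
f 22 8 37
f 34 37 11
f 22 37 34
f 1 34 38
f 34 11 42
f 38 42 12
f 34 42 38
f 2 18 29
f 18 6 32
f 29 32 10
f 18 32 29
f 6 41 19
f 41 12 40
f 19 40 5
f 41 40 19
f 12 42 39
f 42 11 35
f 39 35 3
f 42 35 39
f 11 37 36
f 37 8 24
f 36 24 7
f 37 24 36
f 8 23 28
f 23 2 25
f 28 25 9
f 23 25 28
f 4 30 16
f 30 10 31
f 16 31 5
f 30 31 16
f 4 16 14
f 16 5 15
f 14 15 3
f 16 15 14
f 4 14 21
f 14 3 20
f 21 20 7
f 14 20 21
f 4 21 26
f 21 7 27
f 26 27 9
f 21 27 26
f 4 26 30
f 26 9 33
f 30 33 10
f 26 33 30
f 5 31 19
f 31 10 32
f 19 32 6
f 31 32 19
f 3 15 39
f 15 5 40
f 39 40 12
f 15 40 39
f 7 20 36
f 20 3 35
f 36 35 11
f 20 35 36
f 9 27 28
f 27 7 24
f 28 24 8
f 27 24 28
f 10 33 29
f 33 9 25
f 29 25 2
f 33 25 29
f 44 46 43
f 47 44 43
f 43 46 45
f 45 47 43
f 44 50 46
f 48 44 47
f 48 50 44
f 46 50 45
f 49 47 45
f 45 50 49
f 49 48 47
f 50 48 49
f 52 51 55
f 52 55 53
f 53 55 56
f 53 56 54
f 55 51 57
f 55 57 56
f 56 57 58
f 56 58 54
f 57 51 59
f 57 59 58
f 58 59 60
f 58 60 54
f 59 51 61
f 59 61 60
f 60 61 62
f 60 62 54
f 61 51 63
f 61 63 62
f 62 63 64
f 62 64 54
f 63 51 65
f 63 65 64
f 64 65 66
f 64 66 54
f 65 51 67
f 65 67 66
f 66 67 68
f 66 68 54
f 67 51 69
f 67 69 68
f 68 69 70
f 68 70 54
f 69 51 71
f 69 71 70
f 70 71 72
f 70 72 54
f 71 51 73
f 71 73 72
f 72 73 74
f 72 74 54
f 73 51 75
f 73 75 74
f 74 75 76
f 74 76 54
f 75 51 77
f 75 77 76
f 76 77 78
f 76 78 54
f 77 51 79
f 77 79 78
f 78 79 80
f 78 80 54
f 79 51 81
f 79 81 80
f 80 81 82
f 80 82 54
f 81 51 52
f 81 52 82
f 82 52 53
f 82 53 54



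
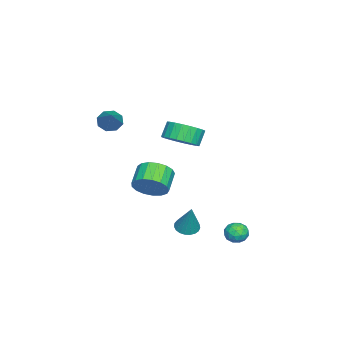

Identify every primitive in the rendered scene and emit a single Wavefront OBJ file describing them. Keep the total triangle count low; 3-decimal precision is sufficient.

v 2.312 3.89 -3.995
v 2.599 3.655 -3.409
v 1.301 3.565 -3.631
v 1.588 3.33 -3.045
v 1.562 4.012 -3.168
v 2.187 4.213 -3.394
v 1.713 3.007 -3.646
v 2.338 3.208 -3.872
v 2.229 3.109 -3.193
v 2.136 3.73 -2.898
v 1.764 3.49 -4.142
v 1.671 4.111 -3.847
v 2.544 3.801 -3.734
v 1.356 3.419 -3.306
v 1.341 3.82 -3.379
v 1.509 3.681 -3.034
v 2.302 4.129 -3.725
v 2.471 3.991 -3.38
v 1.861 4.201 -3.239
v 1.429 3.229 -3.66
v 1.598 3.091 -3.315
v 2.391 3.539 -4.006
v 2.559 3.4 -3.661
v 2.039 3.019 -3.801
v 2.495 3.342 -3.263
v 1.901 3.15 -3.049
v 1.974 2.961 -3.402
v 2.342 3.079 -3.535
v 2.441 3.707 -3.089
v 1.846 3.515 -2.875
v 1.831 3.917 -2.948
v 2.198 4.035 -3.08
v 2.223 3.386 -2.962
v 2.054 3.705 -4.165
v 1.459 3.513 -3.951
v 1.702 3.185 -3.96
v 2.069 3.303 -4.092
v 1.999 4.07 -3.991
v 1.405 3.878 -3.777
v 1.558 4.141 -3.505
v 1.926 4.259 -3.638
v 1.677 3.834 -4.078
v 2.681 1.215 -3.057
v 3.298 1.272 -3.314
v 3.339 1.645 -1.383
v 3.199 1.531 -3.342
v 3.011 1.736 -3.321
v 2.766 1.85 -3.254
v 2.506 1.854 -3.153
v 2.276 1.748 -3.036
v 2.117 1.55 -2.922
v 2.055 1.294 -2.832
v 2.102 1.024 -2.781
v 2.249 0.787 -2.778
v 2.47 0.624 -2.823
v 2.728 0.563 -2.908
v 2.978 0.615 -3.02
v 3.177 0.771 -3.138
v 3.29 1.003 -3.242
v 0.847 -3.489 3.035
v 1.285 -3.56 2.481
v 2.533 -2.831 4.285
v 1.068 -3.062 2.512
v 0.722 -2.815 2.849
v 0.448 -2.962 3.295
v 0.408 -3.417 3.589
v 0.625 -3.915 3.558
v 0.972 -4.162 3.22
v 1.245 -4.015 2.774
v 2.79 0.878 3.075
v 3.369 0.213 3.567
v 2.83 0.357 4.397
v 2.25 1.022 3.905
v 3.563 0.55 3.636
v 3.024 0.693 4.465
v 3.64 0.936 3.618
v 3.1 1.079 4.448
v 3.586 1.313 3.518
v 3.047 1.457 4.348
v 3.412 1.625 3.351
v 2.872 1.768 4.18
v 3.143 1.822 3.142
v 2.603 1.966 3.971
v 2.82 1.876 2.922
v 2.28 2.02 3.752
v 2.493 1.778 2.726
v 1.953 1.922 3.556
v 2.21 1.543 2.583
v 1.671 1.687 3.413
v 2.016 1.207 2.515
v 1.477 1.35 3.344
v 1.94 0.821 2.532
v 1.4 0.964 3.362
v 1.993 0.443 2.632
v 1.454 0.587 3.462
v 2.168 0.132 2.8
v 1.628 0.275 3.629
v 2.437 -0.066 3.009
v 1.897 0.078 3.838
v 2.76 -0.12 3.228
v 2.22 0.024 4.058
v 3.087 -0.022 3.424
v 2.547 0.122 4.254
v -0.382 -1.738 -2.238
v 0.143 -1.961 -1.38
v -1.013 -2.005 -0.684
v -1.538 -1.782 -1.542
v 0.123 -1.468 -1.382
v -1.033 -1.513 -0.686
v -0.012 -1.037 -1.579
v -1.168 -1.082 -0.883
v -0.233 -0.767 -1.928
v -1.389 -0.811 -1.232
v -0.487 -0.719 -2.347
v -1.643 -0.763 -1.651
v -0.717 -0.904 -2.742
v -1.873 -0.949 -2.046
v -0.871 -1.281 -3.021
v -2.027 -1.325 -2.325
v -0.912 -1.762 -3.121
v -2.068 -1.806 -2.425
v -0.832 -2.237 -3.018
v -1.988 -2.282 -2.322
v -0.649 -2.598 -2.737
v -1.805 -2.643 -2.041
v -0.405 -2.762 -2.341
v -1.561 -2.807 -1.646
v -0.155 -2.692 -1.922
v -1.311 -2.736 -1.226
v 0.042 -2.402 -1.575
v -1.114 -2.447 -0.879
f 1 38 17
f 38 12 41
f 17 41 6
f 38 41 17
f 1 17 13
f 17 6 18
f 13 18 2
f 17 18 13
f 1 13 22
f 13 2 23
f 22 23 8
f 13 23 22
f 1 22 34
f 22 8 37
f 34 37 11
f 22 37 34
f 1 34 38
f 34 11 42
f 38 42 12
f 34 42 38
f 2 18 29
f 18 6 32
f 29 32 10
f 18 32 29
f 6 41 19
f 41 12 40
f 19 40 5
f 41 40 19
f 12 42 39
f 42 11 35
f 39 35 3
f 42 35 39
f 11 37 36
f 37 8 24
f 36 24 7
f 37 24 36
f 8 23 28
f 23 2 25
f 28 25 9
f 23 25 28
f 4 30 16
f 30 10 31
f 16 31 5
f 30 31 16
f 4 16 14
f 16 5 15
f 14 15 3
f 16 15 14
f 4 14 21
f 14 3 20
f 21 20 7
f 14 20 21
f 4 21 26
f 21 7 27
f 26 27 9
f 21 27 26
f 4 26 30
f 26 9 33
f 30 33 10
f 26 33 30
f 5 31 19
f 31 10 32
f 19 32 6
f 31 32 19
f 3 15 39
f 15 5 40
f 39 40 12
f 15 40 39
f 7 20 36
f 20 3 35
f 36 35 11
f 20 35 36
f 9 27 28
f 27 7 24
f 28 24 8
f 27 24 28
f 10 33 29
f 33 9 25
f 29 25 2
f 33 25 29
f 44 43 46
f 44 46 45
f 46 43 47
f 46 47 45
f 47 43 48
f 47 48 45
f 48 43 49
f 48 49 45
f 49 43 50
f 49 50 45
f 50 43 51
f 50 51 45
f 51 43 52
f 51 52 45
f 52 43 53
f 52 53 45
f 53 43 54
f 53 54 45
f 54 43 55
f 54 55 45
f 55 43 56
f 55 56 45
f 56 43 57
f 56 57 45
f 57 43 58
f 57 58 45
f 58 43 59
f 58 59 45
f 59 43 44
f 59 44 45
f 61 60 63
f 61 63 62
f 63 60 64
f 63 64 62
f 64 60 65
f 64 65 62
f 65 60 66
f 65 66 62
f 66 60 67
f 66 67 62
f 67 60 68
f 67 68 62
f 68 60 69
f 68 69 62
f 69 60 61
f 69 61 62
f 71 70 74
f 71 74 72
f 72 74 75
f 72 75 73
f 74 70 76
f 74 76 75
f 75 76 77
f 75 77 73
f 76 70 78
f 76 78 77
f 77 78 79
f 77 79 73
f 78 70 80
f 78 80 79
f 79 80 81
f 79 81 73
f 80 70 82
f 80 82 81
f 81 82 83
f 81 83 73
f 82 70 84
f 82 84 83
f 83 84 85
f 83 85 73
f 84 70 86
f 84 86 85
f 85 86 87
f 85 87 73
f 86 70 88
f 86 88 87
f 87 88 89
f 87 89 73
f 88 70 90
f 88 90 89
f 89 90 91
f 89 91 73
f 90 70 92
f 90 92 91
f 91 92 93
f 91 93 73
f 92 70 94
f 92 94 93
f 93 94 95
f 93 95 73
f 94 70 96
f 94 96 95
f 95 96 97
f 95 97 73
f 96 70 98
f 96 98 97
f 97 98 99
f 97 99 73
f 98 70 100
f 98 100 99
f 99 100 101
f 99 101 73
f 100 70 102
f 100 102 101
f 101 102 103
f 101 103 73
f 102 70 71
f 102 71 103
f 103 71 72
f 103 72 73
f 105 104 108
f 105 108 106
f 106 108 109
f 106 109 107
f 108 104 110
f 108 110 109
f 109 110 111
f 109 111 107
f 110 104 112
f 110 112 111
f 111 112 113
f 111 113 107
f 112 104 114
f 112 114 113
f 113 114 115
f 113 115 107
f 114 104 116
f 114 116 115
f 115 116 117
f 115 117 107
f 116 104 118
f 116 118 117
f 117 118 119
f 117 119 107
f 118 104 120
f 118 120 119
f 119 120 121
f 119 121 107
f 120 104 122
f 120 122 121
f 121 122 123
f 121 123 107
f 122 104 124
f 122 124 123
f 123 124 125
f 123 125 107
f 124 104 126
f 124 126 125
f 125 126 127
f 125 127 107
f 126 104 128
f 126 128 127
f 127 128 129
f 127 129 107
f 128 104 130
f 128 130 129
f 129 130 131
f 129 131 107
f 130 104 105
f 130 105 131
f 131 105 106
f 131 106 107



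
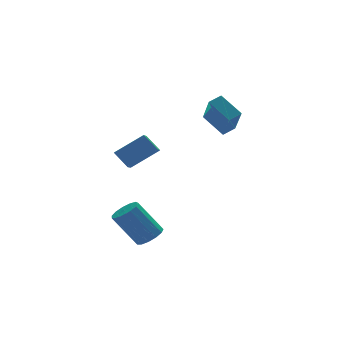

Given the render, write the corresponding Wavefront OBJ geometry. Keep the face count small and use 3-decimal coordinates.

v -3.38 -1.565 -4.045
v -2.863 -0.961 -3.955
v -3.922 -0.312 -2.225
v -4.44 -0.915 -2.315
v -3.195 -0.806 -4.217
v -4.254 -0.156 -2.487
v -3.586 -0.891 -4.424
v -4.646 -0.241 -2.694
v -3.912 -1.19 -4.511
v -4.971 -0.541 -2.781
v -4.069 -1.609 -4.45
v -5.128 -0.959 -2.72
v -4.007 -2.013 -4.261
v -5.066 -1.363 -2.531
v -3.746 -2.275 -4.002
v -4.806 -1.625 -2.273
v -3.37 -2.312 -3.758
v -4.429 -1.662 -2.028
v -2.996 -2.111 -3.604
v -4.055 -1.461 -1.875
v -2.745 -1.737 -3.591
v -3.804 -1.087 -1.861
v -2.695 -1.309 -3.721
v -3.754 -0.659 -1.992
v 2.517 2.869 0.151
v 2.246 1.537 1.778
v 1.928 4.092 1.054
v 1.656 2.76 2.681
v 3.284 3.04 0.419
v 3.012 1.708 2.046
v 2.694 4.263 1.322
v 2.423 2.931 2.949
v -3.284 1.179 -0.489
v -3.868 0.083 0.112
v -3.739 1.858 0.305
v -4.324 0.762 0.907
v -1.796 0.958 0.553
v -2.381 -0.138 1.155
v -2.252 1.637 1.348
v -2.836 0.541 1.949
f 2 1 5
f 2 5 3
f 3 5 6
f 3 6 4
f 5 1 7
f 5 7 6
f 6 7 8
f 6 8 4
f 7 1 9
f 7 9 8
f 8 9 10
f 8 10 4
f 9 1 11
f 9 11 10
f 10 11 12
f 10 12 4
f 11 1 13
f 11 13 12
f 12 13 14
f 12 14 4
f 13 1 15
f 13 15 14
f 14 15 16
f 14 16 4
f 15 1 17
f 15 17 16
f 16 17 18
f 16 18 4
f 17 1 19
f 17 19 18
f 18 19 20
f 18 20 4
f 19 1 21
f 19 21 20
f 20 21 22
f 20 22 4
f 21 1 23
f 21 23 22
f 22 23 24
f 22 24 4
f 23 1 2
f 23 2 24
f 24 2 3
f 24 3 4
f 26 28 25
f 29 26 25
f 25 28 27
f 27 29 25
f 26 32 28
f 30 26 29
f 30 32 26
f 28 32 27
f 31 29 27
f 27 32 31
f 31 30 29
f 32 30 31
f 34 36 33
f 37 34 33
f 33 36 35
f 35 37 33
f 34 40 36
f 38 34 37
f 38 40 34
f 36 40 35
f 39 37 35
f 35 40 39
f 39 38 37
f 40 38 39



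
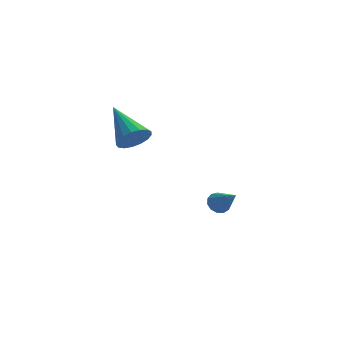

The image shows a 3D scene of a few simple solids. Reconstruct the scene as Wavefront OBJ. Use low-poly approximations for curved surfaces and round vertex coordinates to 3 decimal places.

v -0.285 -1.403 1.499
v -0.063 -1.764 2.201
v -1.055 0.263 2.601
v 0.252 -1.552 2.1
v 0.444 -1.306 1.862
v 0.468 -1.082 1.541
v 0.32 -0.932 1.21
v 0.033 -0.889 0.945
v -0.326 -0.965 0.808
v -0.677 -1.14 0.828
v -0.938 -1.376 1.003
v -1.049 -1.618 1.291
v -0.985 -1.811 1.627
v -0.761 -1.91 1.934
v -0.428 -1.893 2.141
v 3.61 1.381 -4.137
v 4.035 1.247 -4.523
v 4.23 0.319 -3.083
v 4.152 1.498 -4.339
v 4.096 1.712 -4.09
v 3.886 1.821 -3.857
v 3.588 1.79 -3.712
v 3.297 1.63 -3.703
v 3.106 1.39 -3.831
v 3.074 1.148 -4.056
v 3.212 0.98 -4.307
v 3.477 0.939 -4.504
v 3.784 1.038 -4.585
f 2 1 4
f 2 4 3
f 4 1 5
f 4 5 3
f 5 1 6
f 5 6 3
f 6 1 7
f 6 7 3
f 7 1 8
f 7 8 3
f 8 1 9
f 8 9 3
f 9 1 10
f 9 10 3
f 10 1 11
f 10 11 3
f 11 1 12
f 11 12 3
f 12 1 13
f 12 13 3
f 13 1 14
f 13 14 3
f 14 1 15
f 14 15 3
f 15 1 2
f 15 2 3
f 17 16 19
f 17 19 18
f 19 16 20
f 19 20 18
f 20 16 21
f 20 21 18
f 21 16 22
f 21 22 18
f 22 16 23
f 22 23 18
f 23 16 24
f 23 24 18
f 24 16 25
f 24 25 18
f 25 16 26
f 25 26 18
f 26 16 27
f 26 27 18
f 27 16 28
f 27 28 18
f 28 16 17
f 28 17 18



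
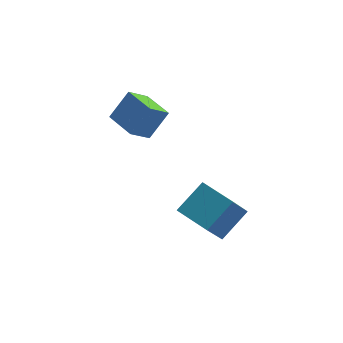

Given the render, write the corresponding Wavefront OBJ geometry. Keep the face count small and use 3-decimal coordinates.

v -0.892 2.273 -0.188
v -0.114 2.906 1.097
v -2.004 3.489 -0.114
v -1.227 4.122 1.172
v -0.153 2.998 -0.992
v 0.624 3.631 0.294
v -1.266 4.214 -0.917
v -0.488 4.847 0.368
v 1.592 -1.38 -1.965
v 2.558 -0.322 -0.908
v 2.124 -0.238 -3.594
v 3.09 0.82 -2.537
v 2.99 -2.4 -2.223
v 3.956 -1.342 -1.166
v 3.522 -1.258 -3.852
v 4.488 -0.2 -2.795
f 2 4 1
f 5 2 1
f 1 4 3
f 3 5 1
f 2 8 4
f 6 2 5
f 6 8 2
f 4 8 3
f 7 5 3
f 3 8 7
f 7 6 5
f 8 6 7
f 10 12 9
f 13 10 9
f 9 12 11
f 11 13 9
f 10 16 12
f 14 10 13
f 14 16 10
f 12 16 11
f 15 13 11
f 11 16 15
f 15 14 13
f 16 14 15



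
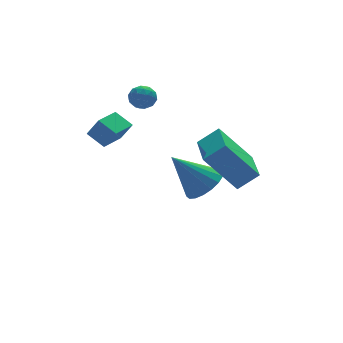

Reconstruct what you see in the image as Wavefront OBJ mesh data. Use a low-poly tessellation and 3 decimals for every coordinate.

v -0.608 0.708 0.779
v -0.23 0.34 1.652
v -1.084 1.394 1.275
v -0.706 1.025 2.147
v 0.386 1.475 0.673
v 0.764 1.106 1.545
v -0.09 2.16 1.168
v 0.288 1.792 2.041
v 4.007 1.292 -2.77
v 4.705 1.961 -2.448
v 2.733 1.848 -1.17
v 4.454 2.208 -2.734
v 4.113 2.273 -3.027
v 3.752 2.144 -3.27
v 3.441 1.846 -3.413
v 3.242 1.438 -3.43
v 3.195 1.001 -3.315
v 3.308 0.622 -3.093
v 3.56 0.375 -2.807
v 3.9 0.31 -2.514
v 4.261 0.439 -2.271
v 4.572 0.737 -2.128
v 4.771 1.145 -2.111
v 4.819 1.582 -2.226
v 3.178 -3.855 0.038
v 1.958 -3.335 1.667
v 3.753 -1.886 -0.159
v 2.533 -1.367 1.469
v 4.027 -4.033 0.731
v 2.807 -3.514 2.359
v 4.602 -2.065 0.533
v 3.382 -1.545 2.162
v 0.87 1.808 2.649
v 1.202 2.107 2.203
v 1.738 1.513 3.097
v 2.07 1.812 2.651
v 1.736 2.143 3.072
v 1.2 2.326 2.795
v 1.74 1.294 2.505
v 1.204 1.477 2.228
v 1.74 1.79 2.114
v 1.737 2.314 2.465
v 1.203 1.306 2.835
v 1.2 1.83 3.186
v 0.96 1.983 2.387
v 1.98 1.637 2.913
v 1.784 1.831 3.161
v 1.979 2.007 2.899
v 0.958 2.112 2.734
v 1.153 2.288 2.473
v 1.468 2.309 2.983
v 1.787 1.332 2.827
v 1.982 1.508 2.566
v 0.961 1.613 2.401
v 1.156 1.789 2.139
v 1.472 1.311 2.317
v 1.471 1.973 2.073
v 1.981 1.799 2.336
v 1.787 1.495 2.25
v 1.472 1.602 2.087
v 1.469 2.281 2.278
v 1.98 2.108 2.542
v 1.783 2.302 2.789
v 1.468 2.41 2.626
v 1.785 2.095 2.226
v 0.96 1.512 2.758
v 1.471 1.339 3.022
v 1.472 1.21 2.674
v 1.157 1.318 2.511
v 0.959 1.821 2.964
v 1.469 1.647 3.227
v 1.468 2.018 3.213
v 1.153 2.125 3.05
v 1.155 1.525 3.074
f 2 4 1
f 5 2 1
f 1 4 3
f 3 5 1
f 2 8 4
f 6 2 5
f 6 8 2
f 4 8 3
f 7 5 3
f 3 8 7
f 7 6 5
f 8 6 7
f 10 9 12
f 10 12 11
f 12 9 13
f 12 13 11
f 13 9 14
f 13 14 11
f 14 9 15
f 14 15 11
f 15 9 16
f 15 16 11
f 16 9 17
f 16 17 11
f 17 9 18
f 17 18 11
f 18 9 19
f 18 19 11
f 19 9 20
f 19 20 11
f 20 9 21
f 20 21 11
f 21 9 22
f 21 22 11
f 22 9 23
f 22 23 11
f 23 9 24
f 23 24 11
f 24 9 10
f 24 10 11
f 26 28 25
f 29 26 25
f 25 28 27
f 27 29 25
f 26 32 28
f 30 26 29
f 30 32 26
f 28 32 27
f 31 29 27
f 27 32 31
f 31 30 29
f 32 30 31
f 33 70 49
f 70 44 73
f 49 73 38
f 70 73 49
f 33 49 45
f 49 38 50
f 45 50 34
f 49 50 45
f 33 45 54
f 45 34 55
f 54 55 40
f 45 55 54
f 33 54 66
f 54 40 69
f 66 69 43
f 54 69 66
f 33 66 70
f 66 43 74
f 70 74 44
f 66 74 70
f 34 50 61
f 50 38 64
f 61 64 42
f 50 64 61
f 38 73 51
f 73 44 72
f 51 72 37
f 73 72 51
f 44 74 71
f 74 43 67
f 71 67 35
f 74 67 71
f 43 69 68
f 69 40 56
f 68 56 39
f 69 56 68
f 40 55 60
f 55 34 57
f 60 57 41
f 55 57 60
f 36 62 48
f 62 42 63
f 48 63 37
f 62 63 48
f 36 48 46
f 48 37 47
f 46 47 35
f 48 47 46
f 36 46 53
f 46 35 52
f 53 52 39
f 46 52 53
f 36 53 58
f 53 39 59
f 58 59 41
f 53 59 58
f 36 58 62
f 58 41 65
f 62 65 42
f 58 65 62
f 37 63 51
f 63 42 64
f 51 64 38
f 63 64 51
f 35 47 71
f 47 37 72
f 71 72 44
f 47 72 71
f 39 52 68
f 52 35 67
f 68 67 43
f 52 67 68
f 41 59 60
f 59 39 56
f 60 56 40
f 59 56 60
f 42 65 61
f 65 41 57
f 61 57 34
f 65 57 61



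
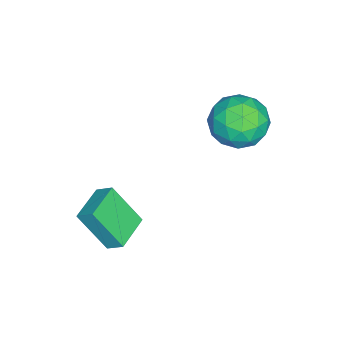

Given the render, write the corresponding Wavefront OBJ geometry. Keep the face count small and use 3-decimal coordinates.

v -3.215 2.028 2.386
v -2.637 1.731 1.391
v -3.803 0.209 2.589
v -3.225 -0.088 1.594
v -2.615 0.211 2.569
v -2.251 1.335 2.443
v -4.189 0.605 1.537
v -3.825 1.729 1.411
v -3.239 0.851 0.866
v -2.266 0.607 1.504
v -4.174 1.333 2.476
v -3.201 1.089 3.114
v -2.874 2.039 1.871
v -3.566 -0.099 2.109
v -3.207 0.077 2.682
v -2.868 -0.098 2.097
v -2.647 1.807 2.489
v -2.308 1.632 1.905
v -2.295 0.738 2.597
v -4.132 0.308 2.075
v -3.793 0.133 1.491
v -3.572 2.038 1.883
v -3.233 1.863 1.298
v -4.145 1.202 1.383
v -2.888 1.347 0.978
v -3.234 0.278 1.097
v -3.8 0.685 1.063
v -3.587 1.346 0.99
v -2.317 1.204 1.353
v -2.663 0.135 1.472
v -2.304 0.311 2.045
v -2.09 0.971 1.971
v -2.671 0.687 1.044
v -3.777 1.805 2.508
v -4.123 0.736 2.627
v -4.35 0.969 2.009
v -4.136 1.629 1.935
v -3.206 1.662 2.883
v -3.552 0.593 3.002
v -2.853 0.594 2.99
v -2.64 1.255 2.917
v -3.769 1.253 2.936
v -0.874 -3.597 -1.208
v -0.748 -2.951 -0.72
v -0.782 -2.459 -2.739
v -0.656 -1.813 -2.251
v 0.616 -3.827 -1.289
v 0.742 -3.181 -0.801
v 0.708 -2.689 -2.82
v 0.834 -2.043 -2.332
f 1 38 17
f 38 12 41
f 17 41 6
f 38 41 17
f 1 17 13
f 17 6 18
f 13 18 2
f 17 18 13
f 1 13 22
f 13 2 23
f 22 23 8
f 13 23 22
f 1 22 34
f 22 8 37
f 34 37 11
f 22 37 34
f 1 34 38
f 34 11 42
f 38 42 12
f 34 42 38
f 2 18 29
f 18 6 32
f 29 32 10
f 18 32 29
f 6 41 19
f 41 12 40
f 19 40 5
f 41 40 19
f 12 42 39
f 42 11 35
f 39 35 3
f 42 35 39
f 11 37 36
f 37 8 24
f 36 24 7
f 37 24 36
f 8 23 28
f 23 2 25
f 28 25 9
f 23 25 28
f 4 30 16
f 30 10 31
f 16 31 5
f 30 31 16
f 4 16 14
f 16 5 15
f 14 15 3
f 16 15 14
f 4 14 21
f 14 3 20
f 21 20 7
f 14 20 21
f 4 21 26
f 21 7 27
f 26 27 9
f 21 27 26
f 4 26 30
f 26 9 33
f 30 33 10
f 26 33 30
f 5 31 19
f 31 10 32
f 19 32 6
f 31 32 19
f 3 15 39
f 15 5 40
f 39 40 12
f 15 40 39
f 7 20 36
f 20 3 35
f 36 35 11
f 20 35 36
f 9 27 28
f 27 7 24
f 28 24 8
f 27 24 28
f 10 33 29
f 33 9 25
f 29 25 2
f 33 25 29
f 44 46 43
f 47 44 43
f 43 46 45
f 45 47 43
f 44 50 46
f 48 44 47
f 48 50 44
f 46 50 45
f 49 47 45
f 45 50 49
f 49 48 47
f 50 48 49



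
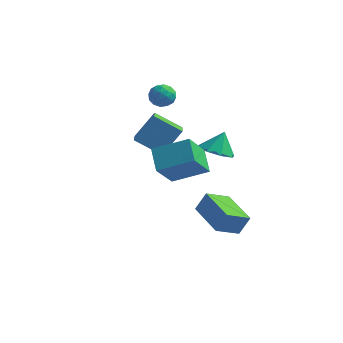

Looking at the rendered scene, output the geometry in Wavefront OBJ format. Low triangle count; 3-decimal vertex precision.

v 0.916 -3.233 1.093
v 0.775 -4.519 2.498
v 2.536 -2.573 1.86
v 2.394 -3.859 3.265
v 1.646 -4.141 0.335
v 1.504 -5.427 1.74
v 3.265 -3.481 1.102
v 3.124 -4.767 2.507
v 2.29 -0.823 0.761
v 2.919 -1.525 0.992
v 2.49 -0.277 1.879
v 3.245 -0.951 0.653
v 3.012 -0.302 0.377
v 2.356 0.041 0.327
v 1.661 -0.122 0.531
v 1.335 -0.696 0.87
v 1.568 -1.344 1.145
v 2.224 -1.688 1.196
v -1.378 1.664 3.052
v -0.918 1.314 2.597
v -2.282 1.006 2.643
v -1.822 0.656 2.188
v -1.773 0.549 2.914
v -1.214 0.956 3.167
v -1.986 1.364 2.073
v -1.427 1.771 2.326
v -1.293 1.129 1.992
v -1.162 0.625 2.512
v -2.038 1.695 2.728
v -1.907 1.191 3.248
v -1.069 1.547 2.861
v -2.131 0.773 2.379
v -2.103 0.71 2.806
v -1.832 0.505 2.539
v -1.243 1.336 3.196
v -0.972 1.131 2.928
v -1.475 0.681 3.115
v -2.228 1.189 2.312
v -1.957 0.984 2.044
v -1.368 1.815 2.701
v -1.097 1.61 2.434
v -1.725 1.639 2.125
v -1.018 1.233 2.237
v -1.55 0.846 1.996
v -1.646 1.262 1.929
v -1.318 1.501 2.078
v -0.941 0.936 2.543
v -1.473 0.549 2.302
v -1.444 0.486 2.729
v -1.116 0.726 2.878
v -1.162 0.828 2.187
v -1.727 1.771 2.938
v -2.259 1.384 2.697
v -2.084 1.594 2.362
v -1.756 1.834 2.511
v -1.65 1.474 3.244
v -2.182 1.087 3.003
v -1.882 0.819 3.162
v -1.554 1.058 3.311
v -2.038 1.492 3.053
v -1.266 0.5 -1.204
v -2.674 0.169 -0.33
v -1.873 1.711 -1.722
v -3.281 1.379 -0.848
v -0.619 1.421 0.188
v -2.027 1.089 1.062
v -1.226 2.631 -0.33
v -2.634 2.3 0.544
v 1.35 -1.092 -3.437
v 1.767 -0.749 -2.411
v 2.064 0.011 -4.097
v 2.481 0.354 -3.07
v 3.079 -2.374 -3.71
v 3.496 -2.031 -2.683
v 3.793 -1.271 -4.369
v 4.21 -0.928 -3.343
f 2 4 1
f 5 2 1
f 1 4 3
f 3 5 1
f 2 8 4
f 6 2 5
f 6 8 2
f 4 8 3
f 7 5 3
f 3 8 7
f 7 6 5
f 8 6 7
f 10 9 12
f 10 12 11
f 12 9 13
f 12 13 11
f 13 9 14
f 13 14 11
f 14 9 15
f 14 15 11
f 15 9 16
f 15 16 11
f 16 9 17
f 16 17 11
f 17 9 18
f 17 18 11
f 18 9 10
f 18 10 11
f 19 56 35
f 56 30 59
f 35 59 24
f 56 59 35
f 19 35 31
f 35 24 36
f 31 36 20
f 35 36 31
f 19 31 40
f 31 20 41
f 40 41 26
f 31 41 40
f 19 40 52
f 40 26 55
f 52 55 29
f 40 55 52
f 19 52 56
f 52 29 60
f 56 60 30
f 52 60 56
f 20 36 47
f 36 24 50
f 47 50 28
f 36 50 47
f 24 59 37
f 59 30 58
f 37 58 23
f 59 58 37
f 30 60 57
f 60 29 53
f 57 53 21
f 60 53 57
f 29 55 54
f 55 26 42
f 54 42 25
f 55 42 54
f 26 41 46
f 41 20 43
f 46 43 27
f 41 43 46
f 22 48 34
f 48 28 49
f 34 49 23
f 48 49 34
f 22 34 32
f 34 23 33
f 32 33 21
f 34 33 32
f 22 32 39
f 32 21 38
f 39 38 25
f 32 38 39
f 22 39 44
f 39 25 45
f 44 45 27
f 39 45 44
f 22 44 48
f 44 27 51
f 48 51 28
f 44 51 48
f 23 49 37
f 49 28 50
f 37 50 24
f 49 50 37
f 21 33 57
f 33 23 58
f 57 58 30
f 33 58 57
f 25 38 54
f 38 21 53
f 54 53 29
f 38 53 54
f 27 45 46
f 45 25 42
f 46 42 26
f 45 42 46
f 28 51 47
f 51 27 43
f 47 43 20
f 51 43 47
f 62 64 61
f 65 62 61
f 61 64 63
f 63 65 61
f 62 68 64
f 66 62 65
f 66 68 62
f 64 68 63
f 67 65 63
f 63 68 67
f 67 66 65
f 68 66 67
f 70 72 69
f 73 70 69
f 69 72 71
f 71 73 69
f 70 76 72
f 74 70 73
f 74 76 70
f 72 76 71
f 75 73 71
f 71 76 75
f 75 74 73
f 76 74 75



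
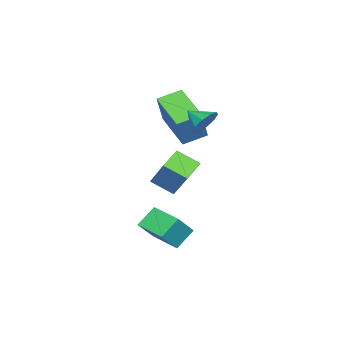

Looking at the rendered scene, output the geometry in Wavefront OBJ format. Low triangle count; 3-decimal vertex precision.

v -1.037 2.246 3.097
v -0.382 1.906 2.74
v -1.203 1.354 3.643
v -0.227 2.137 3.164
v -0.382 2.409 3.562
v -0.787 2.62 3.783
v -1.287 2.687 3.741
v -1.692 2.587 3.453
v -1.847 2.356 3.029
v -1.692 2.083 2.631
v -1.287 1.873 2.411
v -0.787 1.805 2.452
v 1.033 0.587 0.11
v -0.106 0.709 0.557
v 0.9 1.638 -0.515
v -0.239 1.76 -0.068
v 1.679 1.5 1.508
v 0.54 1.622 1.955
v 1.546 2.551 0.883
v 0.407 2.673 1.33
v -2.513 0.554 0.919
v -3.731 -0.969 1.777
v -3.317 1.423 1.32
v -4.535 -0.1 2.178
v -1.525 0.7 2.582
v -2.743 -0.823 3.44
v -2.329 1.569 2.983
v -3.547 0.046 3.841
v 0.766 0.588 -3.374
v -0.019 1.02 -2.56
v 1.36 1.997 -3.549
v 0.576 2.429 -2.736
v 1.744 0.311 -2.284
v 0.96 0.743 -1.471
v 2.339 1.72 -2.46
v 1.554 2.152 -1.646
f 2 1 4
f 2 4 3
f 4 1 5
f 4 5 3
f 5 1 6
f 5 6 3
f 6 1 7
f 6 7 3
f 7 1 8
f 7 8 3
f 8 1 9
f 8 9 3
f 9 1 10
f 9 10 3
f 10 1 11
f 10 11 3
f 11 1 12
f 11 12 3
f 12 1 2
f 12 2 3
f 14 16 13
f 17 14 13
f 13 16 15
f 15 17 13
f 14 20 16
f 18 14 17
f 18 20 14
f 16 20 15
f 19 17 15
f 15 20 19
f 19 18 17
f 20 18 19
f 22 24 21
f 25 22 21
f 21 24 23
f 23 25 21
f 22 28 24
f 26 22 25
f 26 28 22
f 24 28 23
f 27 25 23
f 23 28 27
f 27 26 25
f 28 26 27
f 30 32 29
f 33 30 29
f 29 32 31
f 31 33 29
f 30 36 32
f 34 30 33
f 34 36 30
f 32 36 31
f 35 33 31
f 31 36 35
f 35 34 33
f 36 34 35



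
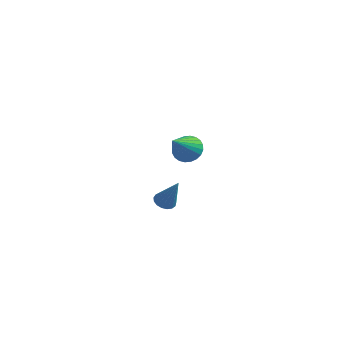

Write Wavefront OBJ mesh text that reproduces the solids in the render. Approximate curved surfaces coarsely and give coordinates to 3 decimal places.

v 1.718 -3.776 0.911
v 2.205 -3.728 0.681
v 2.442 -3.924 2.409
v 2.138 -3.485 0.737
v 1.976 -3.308 0.833
v 1.754 -3.239 0.947
v 1.524 -3.293 1.052
v 1.339 -3.457 1.125
v 1.241 -3.695 1.15
v 1.252 -3.951 1.119
v 1.37 -4.168 1.041
v 1.567 -4.294 0.933
v 1.8 -4.302 0.82
v 2.013 -4.19 0.728
v 2.16 -3.983 0.678
v -0.085 2.849 -0.157
v 0.714 2.879 -0.03
v -0.255 1.411 1.237
v 0.61 3.093 0.178
v 0.401 3.27 0.336
v 0.117 3.382 0.418
v -0.197 3.414 0.412
v -0.495 3.36 0.32
v -0.73 3.228 0.155
v -0.867 3.038 -0.057
v -0.885 2.819 -0.285
v -0.781 2.605 -0.493
v -0.572 2.428 -0.65
v -0.288 2.315 -0.732
v 0.026 2.284 -0.726
v 0.324 2.338 -0.634
v 0.559 2.47 -0.47
v 0.696 2.66 -0.257
f 2 1 4
f 2 4 3
f 4 1 5
f 4 5 3
f 5 1 6
f 5 6 3
f 6 1 7
f 6 7 3
f 7 1 8
f 7 8 3
f 8 1 9
f 8 9 3
f 9 1 10
f 9 10 3
f 10 1 11
f 10 11 3
f 11 1 12
f 11 12 3
f 12 1 13
f 12 13 3
f 13 1 14
f 13 14 3
f 14 1 15
f 14 15 3
f 15 1 2
f 15 2 3
f 17 16 19
f 17 19 18
f 19 16 20
f 19 20 18
f 20 16 21
f 20 21 18
f 21 16 22
f 21 22 18
f 22 16 23
f 22 23 18
f 23 16 24
f 23 24 18
f 24 16 25
f 24 25 18
f 25 16 26
f 25 26 18
f 26 16 27
f 26 27 18
f 27 16 28
f 27 28 18
f 28 16 29
f 28 29 18
f 29 16 30
f 29 30 18
f 30 16 31
f 30 31 18
f 31 16 32
f 31 32 18
f 32 16 33
f 32 33 18
f 33 16 17
f 33 17 18



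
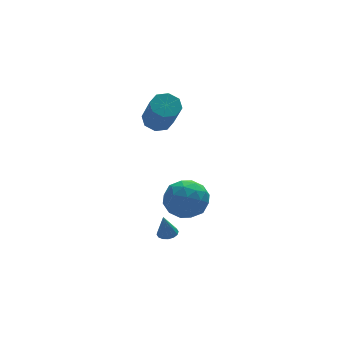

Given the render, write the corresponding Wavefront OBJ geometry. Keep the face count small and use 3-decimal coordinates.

v 1.47 4.409 2.354
v 2.212 4.621 2.52
v 2.193 3.383 4.191
v 1.45 3.171 4.026
v 1.805 4.982 2.782
v 1.786 3.744 4.454
v 1.201 5.007 2.794
v 1.182 3.77 4.466
v 0.754 4.682 2.548
v 0.735 3.445 4.22
v 0.727 4.197 2.189
v 0.708 2.959 3.86
v 1.134 3.836 1.926
v 1.115 2.598 3.598
v 1.738 3.81 1.914
v 1.719 2.573 3.586
v 2.185 4.135 2.16
v 2.166 2.898 3.832
v 0.091 -0.803 -2.046
v 0.576 -0.688 -1.94
v -0.151 -0.897 -0.834
v 0.451 -0.455 -1.947
v 0.229 -0.316 -1.981
v -0.03 -0.308 -2.032
v -0.256 -0.431 -2.087
v -0.39 -0.655 -2.131
v -0.394 -0.918 -2.152
v -0.269 -1.15 -2.145
v -0.047 -1.289 -2.112
v 0.212 -1.298 -2.061
v 0.438 -1.174 -2.006
v 0.572 -0.951 -1.962
v 1.101 2.69 -2.492
v 1.857 3.567 -2.143
v 2.583 1.413 -2.497
v 3.339 2.29 -2.148
v 2.496 1.88 -1.385
v 1.58 2.669 -1.382
v 2.86 2.311 -3.258
v 1.944 3.1 -3.255
v 2.944 3.333 -2.616
v 2.719 3.066 -1.459
v 1.721 1.914 -3.181
v 1.496 1.647 -2.024
v 1.349 3.24 -2.317
v 3.091 1.74 -2.323
v 2.596 1.498 -1.875
v 3.04 2.014 -1.67
v 1.186 2.713 -1.869
v 1.63 3.228 -1.664
v 2.006 2.236 -1.219
v 2.81 1.752 -2.976
v 3.254 2.267 -2.771
v 1.4 2.966 -2.97
v 1.844 3.482 -2.765
v 2.434 2.744 -3.421
v 2.432 3.618 -2.39
v 3.304 2.868 -2.393
v 3.022 2.88 -3.046
v 2.484 3.344 -3.044
v 2.3 3.461 -1.709
v 3.171 2.711 -1.713
v 2.675 2.47 -1.264
v 2.137 2.933 -1.262
v 2.939 3.324 -1.988
v 1.269 2.269 -2.927
v 2.14 1.519 -2.931
v 2.303 2.047 -3.378
v 1.765 2.51 -3.376
v 1.136 2.112 -2.247
v 2.008 1.362 -2.25
v 1.956 1.636 -1.596
v 1.418 2.1 -1.594
v 1.501 1.656 -2.652
f 2 1 5
f 2 5 3
f 3 5 6
f 3 6 4
f 5 1 7
f 5 7 6
f 6 7 8
f 6 8 4
f 7 1 9
f 7 9 8
f 8 9 10
f 8 10 4
f 9 1 11
f 9 11 10
f 10 11 12
f 10 12 4
f 11 1 13
f 11 13 12
f 12 13 14
f 12 14 4
f 13 1 15
f 13 15 14
f 14 15 16
f 14 16 4
f 15 1 17
f 15 17 16
f 16 17 18
f 16 18 4
f 17 1 2
f 17 2 18
f 18 2 3
f 18 3 4
f 20 19 22
f 20 22 21
f 22 19 23
f 22 23 21
f 23 19 24
f 23 24 21
f 24 19 25
f 24 25 21
f 25 19 26
f 25 26 21
f 26 19 27
f 26 27 21
f 27 19 28
f 27 28 21
f 28 19 29
f 28 29 21
f 29 19 30
f 29 30 21
f 30 19 31
f 30 31 21
f 31 19 32
f 31 32 21
f 32 19 20
f 32 20 21
f 33 70 49
f 70 44 73
f 49 73 38
f 70 73 49
f 33 49 45
f 49 38 50
f 45 50 34
f 49 50 45
f 33 45 54
f 45 34 55
f 54 55 40
f 45 55 54
f 33 54 66
f 54 40 69
f 66 69 43
f 54 69 66
f 33 66 70
f 66 43 74
f 70 74 44
f 66 74 70
f 34 50 61
f 50 38 64
f 61 64 42
f 50 64 61
f 38 73 51
f 73 44 72
f 51 72 37
f 73 72 51
f 44 74 71
f 74 43 67
f 71 67 35
f 74 67 71
f 43 69 68
f 69 40 56
f 68 56 39
f 69 56 68
f 40 55 60
f 55 34 57
f 60 57 41
f 55 57 60
f 36 62 48
f 62 42 63
f 48 63 37
f 62 63 48
f 36 48 46
f 48 37 47
f 46 47 35
f 48 47 46
f 36 46 53
f 46 35 52
f 53 52 39
f 46 52 53
f 36 53 58
f 53 39 59
f 58 59 41
f 53 59 58
f 36 58 62
f 58 41 65
f 62 65 42
f 58 65 62
f 37 63 51
f 63 42 64
f 51 64 38
f 63 64 51
f 35 47 71
f 47 37 72
f 71 72 44
f 47 72 71
f 39 52 68
f 52 35 67
f 68 67 43
f 52 67 68
f 41 59 60
f 59 39 56
f 60 56 40
f 59 56 60
f 42 65 61
f 65 41 57
f 61 57 34
f 65 57 61

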